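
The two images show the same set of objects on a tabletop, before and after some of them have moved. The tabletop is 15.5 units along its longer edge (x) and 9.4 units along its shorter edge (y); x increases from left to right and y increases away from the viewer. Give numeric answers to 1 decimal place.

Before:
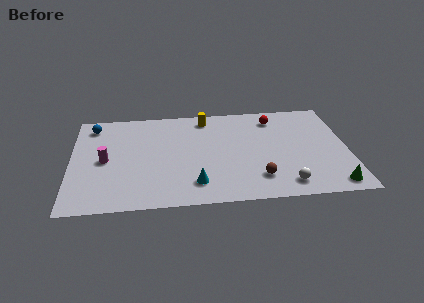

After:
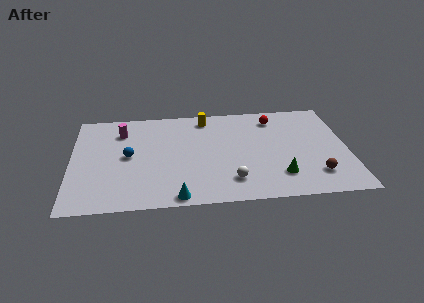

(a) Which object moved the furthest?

the blue sphere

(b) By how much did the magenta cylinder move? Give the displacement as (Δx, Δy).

(0.9, 2.7)

From the two frames, the magenta cylinder sits at roughly (1.9, 4.5) before and (2.8, 7.2) after.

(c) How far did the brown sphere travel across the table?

3.2

The brown sphere was near (10.4, 2.1) before and (13.6, 2.1) after, so it travelled √(3.2² + 0.0²) ≈ 3.2 units.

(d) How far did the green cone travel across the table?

3.1

The green cone moved from about (14.5, 1.1) to (11.6, 2.2), a distance of √(2.9² + 1.1²) ≈ 3.1.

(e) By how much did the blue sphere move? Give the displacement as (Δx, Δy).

(2.0, -3.1)

The blue sphere started near (1.2, 7.9) and ended near (3.2, 4.8).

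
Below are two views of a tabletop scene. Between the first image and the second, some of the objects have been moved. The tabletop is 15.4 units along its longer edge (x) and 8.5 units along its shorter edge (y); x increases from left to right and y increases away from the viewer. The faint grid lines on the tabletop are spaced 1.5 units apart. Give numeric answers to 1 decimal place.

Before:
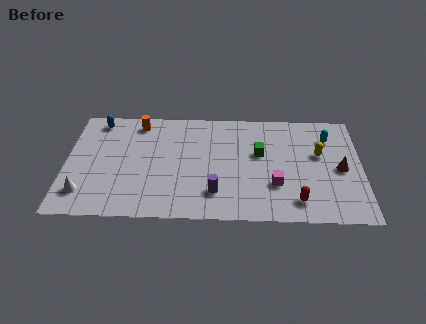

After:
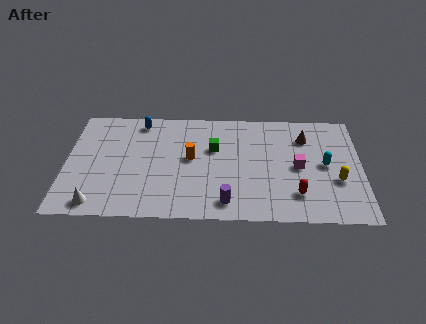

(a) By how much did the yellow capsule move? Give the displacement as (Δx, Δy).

(0.9, -2.0)

From the two frames, the yellow capsule sits at roughly (13.2, 5.1) before and (14.1, 3.1) after.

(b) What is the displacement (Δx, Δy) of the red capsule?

(0.0, 0.5)

From the two frames, the red capsule sits at roughly (12.0, 1.5) before and (12.0, 2.0) after.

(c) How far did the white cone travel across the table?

1.1

The white cone was near (1.0, 1.8) before and (1.7, 1.0) after, so it travelled √(0.7² + 0.8²) ≈ 1.1 units.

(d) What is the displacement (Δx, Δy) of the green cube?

(-2.4, 0.3)

The green cube started near (10.1, 5.1) and ended near (7.7, 5.4).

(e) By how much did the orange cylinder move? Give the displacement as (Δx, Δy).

(2.8, -2.7)

The orange cylinder started near (3.7, 7.3) and ended near (6.5, 4.6).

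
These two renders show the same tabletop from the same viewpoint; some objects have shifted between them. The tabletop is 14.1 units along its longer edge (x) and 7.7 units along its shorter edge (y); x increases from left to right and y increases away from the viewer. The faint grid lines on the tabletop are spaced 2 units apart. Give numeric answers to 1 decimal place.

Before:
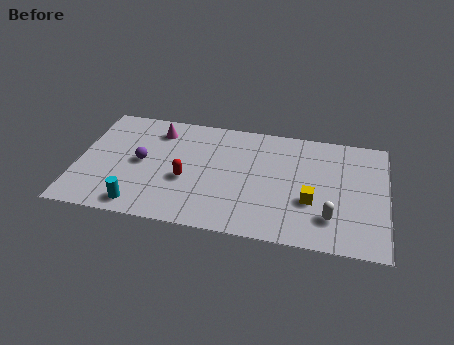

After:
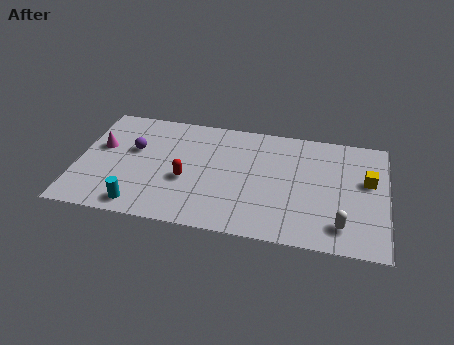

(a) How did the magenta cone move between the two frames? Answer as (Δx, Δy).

(-2.5, -1.6)

From the two frames, the magenta cone sits at roughly (3.5, 6.2) before and (1.0, 4.6) after.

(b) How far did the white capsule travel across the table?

0.6

From (11.6, 1.9) to (12.1, 1.5), the white capsule covered √(0.5² + 0.4²) ≈ 0.6 units.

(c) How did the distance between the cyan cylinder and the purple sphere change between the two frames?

+0.8

They were about 2.9 units apart before and 3.7 after — 0.8 units further apart.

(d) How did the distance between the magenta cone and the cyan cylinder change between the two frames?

-1.1

The distance was about 5.2 in the first image and 4.1 in the second, so they moved 1.1 units closer together.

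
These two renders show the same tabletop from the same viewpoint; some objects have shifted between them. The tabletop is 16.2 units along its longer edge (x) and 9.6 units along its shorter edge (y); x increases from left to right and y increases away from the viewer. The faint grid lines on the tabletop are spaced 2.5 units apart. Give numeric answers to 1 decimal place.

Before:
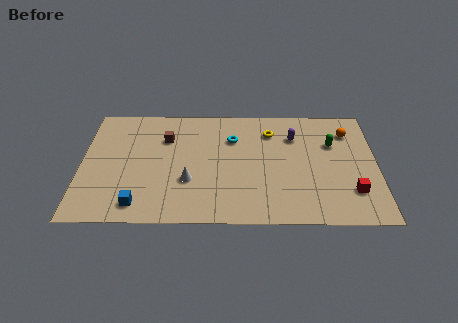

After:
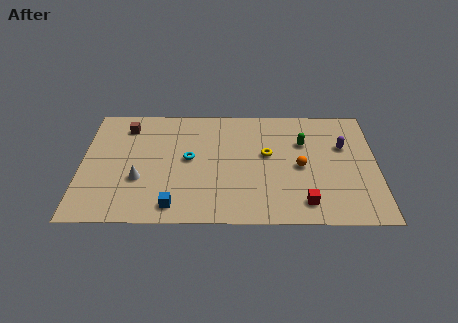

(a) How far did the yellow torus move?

1.9

From (10.4, 7.4) to (10.2, 5.5), the yellow torus covered √(0.2² + 1.9²) ≈ 1.9 units.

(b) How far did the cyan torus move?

2.9

The cyan torus was near (8.3, 6.8) before and (5.9, 5.1) after, so it travelled √(2.4² + 1.7²) ≈ 2.9 units.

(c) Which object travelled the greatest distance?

the orange sphere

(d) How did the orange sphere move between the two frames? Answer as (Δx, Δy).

(-2.7, -2.9)

From the two frames, the orange sphere sits at roughly (14.7, 7.4) before and (12.0, 4.5) after.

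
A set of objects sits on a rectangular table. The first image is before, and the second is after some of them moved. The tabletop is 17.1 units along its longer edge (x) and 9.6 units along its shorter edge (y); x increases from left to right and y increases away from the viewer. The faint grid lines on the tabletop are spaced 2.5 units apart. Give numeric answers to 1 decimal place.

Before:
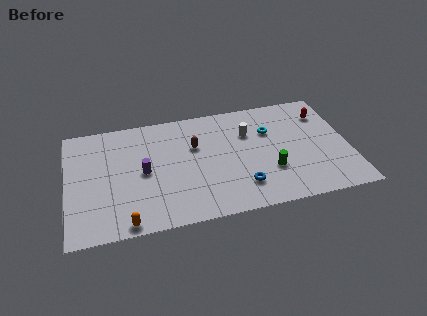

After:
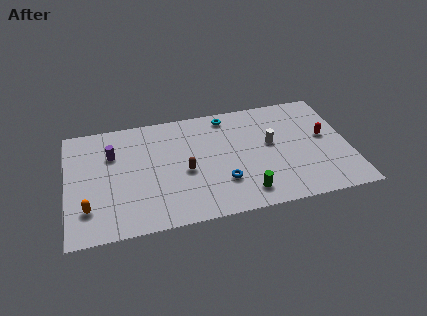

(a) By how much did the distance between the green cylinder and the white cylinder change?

+0.5

Before: roughly 3.7 units apart; after: 4.2. That's 0.5 units further apart.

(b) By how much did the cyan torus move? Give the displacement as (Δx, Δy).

(-2.5, 1.9)

From the two frames, the cyan torus sits at roughly (12.4, 6.5) before and (9.9, 8.4) after.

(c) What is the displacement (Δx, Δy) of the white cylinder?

(1.3, -1.2)

From the two frames, the white cylinder sits at roughly (11.1, 6.6) before and (12.4, 5.4) after.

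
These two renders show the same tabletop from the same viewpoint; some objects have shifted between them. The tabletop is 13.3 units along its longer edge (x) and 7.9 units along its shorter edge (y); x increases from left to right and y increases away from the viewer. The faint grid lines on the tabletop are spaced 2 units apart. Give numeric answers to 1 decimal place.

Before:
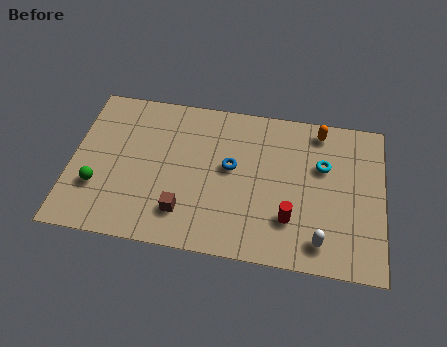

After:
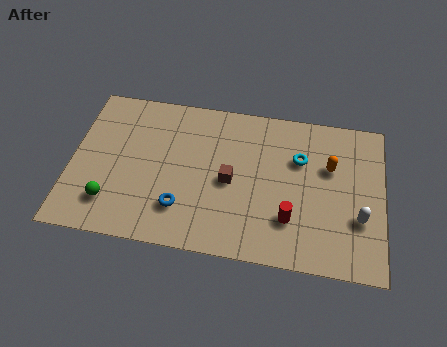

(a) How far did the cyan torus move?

1.0

The cyan torus moved from about (10.7, 5.1) to (9.7, 5.3), a distance of √(1.0² + 0.2²) ≈ 1.0.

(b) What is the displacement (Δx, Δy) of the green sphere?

(0.6, -0.7)

From the two frames, the green sphere sits at roughly (1.2, 2.5) before and (1.8, 1.8) after.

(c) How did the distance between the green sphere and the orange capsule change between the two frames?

-0.5

They were about 10.3 units apart before and 9.8 after — 0.5 units closer together.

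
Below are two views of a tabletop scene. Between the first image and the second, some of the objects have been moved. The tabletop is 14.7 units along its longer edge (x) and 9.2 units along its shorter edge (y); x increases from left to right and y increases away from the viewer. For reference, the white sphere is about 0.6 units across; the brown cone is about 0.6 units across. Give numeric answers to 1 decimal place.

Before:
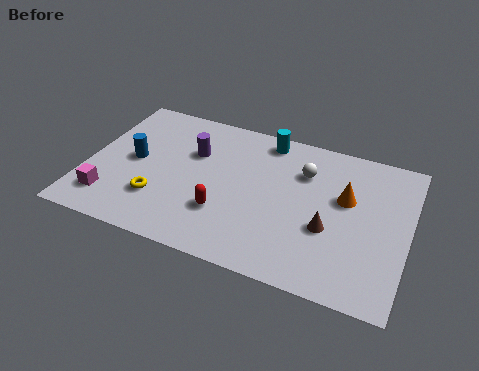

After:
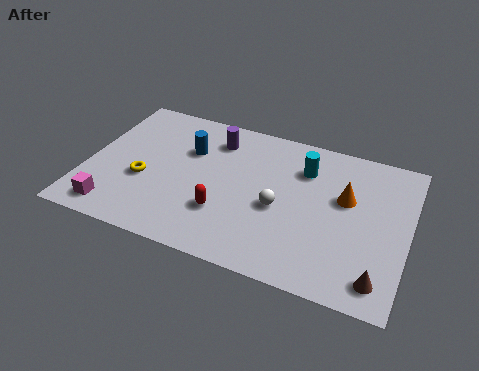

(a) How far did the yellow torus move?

1.3

The yellow torus moved from about (3.5, 2.6) to (2.7, 3.6), a distance of √(0.8² + 1.0²) ≈ 1.3.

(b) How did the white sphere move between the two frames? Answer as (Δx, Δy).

(-0.9, -2.6)

The white sphere was at about (9.8, 6.6) and moved to about (8.9, 4.0).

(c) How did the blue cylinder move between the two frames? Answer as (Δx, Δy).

(2.4, 1.5)

From the two frames, the blue cylinder sits at roughly (2.1, 4.7) before and (4.5, 6.2) after.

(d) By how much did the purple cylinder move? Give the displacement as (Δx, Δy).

(0.9, 1.2)

The purple cylinder started near (4.7, 6.1) and ended near (5.6, 7.3).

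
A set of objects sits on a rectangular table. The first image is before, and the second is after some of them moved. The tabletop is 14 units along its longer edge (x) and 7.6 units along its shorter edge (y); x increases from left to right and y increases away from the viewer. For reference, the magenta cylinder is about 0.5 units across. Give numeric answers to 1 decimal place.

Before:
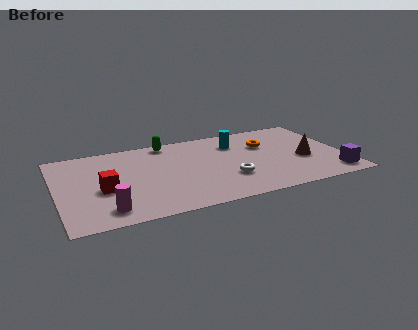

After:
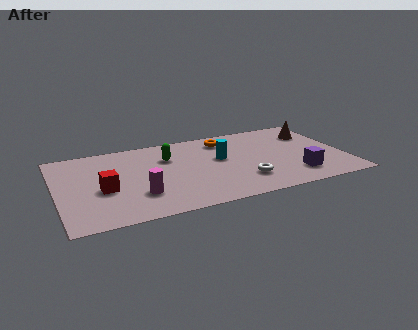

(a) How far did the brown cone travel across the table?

2.6

From (12.0, 3.1) to (12.8, 5.6), the brown cone covered √(0.8² + 2.5²) ≈ 2.6 units.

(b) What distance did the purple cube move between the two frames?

1.9

The purple cube was near (13.2, 1.2) before and (11.4, 1.7) after, so it travelled √(1.8² + 0.5²) ≈ 1.9 units.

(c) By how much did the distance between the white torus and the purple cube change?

-2.6

The distance was about 5.1 in the first image and 2.5 in the second, so they moved 2.6 units closer together.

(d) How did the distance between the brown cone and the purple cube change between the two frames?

+1.9

They were about 2.2 units apart before and 4.1 after — 1.9 units further apart.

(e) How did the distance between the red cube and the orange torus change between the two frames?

-1.4

Before: roughly 8.3 units apart; after: 6.9. That's 1.4 units closer together.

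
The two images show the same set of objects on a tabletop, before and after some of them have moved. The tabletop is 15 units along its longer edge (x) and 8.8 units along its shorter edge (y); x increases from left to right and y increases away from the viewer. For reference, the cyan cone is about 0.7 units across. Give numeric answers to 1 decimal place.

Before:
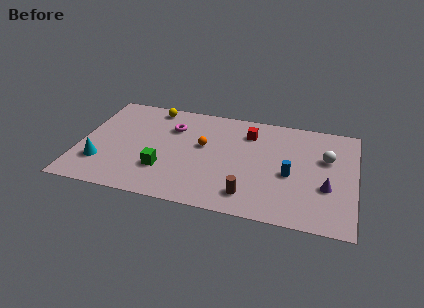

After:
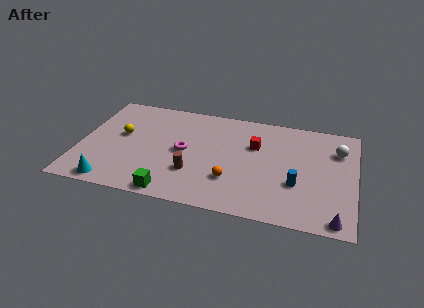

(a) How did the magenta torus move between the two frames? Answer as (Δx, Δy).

(0.8, -1.9)

From the two frames, the magenta torus sits at roughly (4.9, 6.3) before and (5.7, 4.4) after.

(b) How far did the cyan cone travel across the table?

1.7

The cyan cone was near (1.3, 2.4) before and (2.0, 0.9) after, so it travelled √(0.7² + 1.5²) ≈ 1.7 units.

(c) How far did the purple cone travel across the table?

2.5

The purple cone was near (13.5, 3.2) before and (14.1, 0.8) after, so it travelled √(0.6² + 2.4²) ≈ 2.5 units.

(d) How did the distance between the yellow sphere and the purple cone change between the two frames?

+1.8

The distance was about 10.8 in the first image and 12.6 in the second, so they moved 1.8 units further apart.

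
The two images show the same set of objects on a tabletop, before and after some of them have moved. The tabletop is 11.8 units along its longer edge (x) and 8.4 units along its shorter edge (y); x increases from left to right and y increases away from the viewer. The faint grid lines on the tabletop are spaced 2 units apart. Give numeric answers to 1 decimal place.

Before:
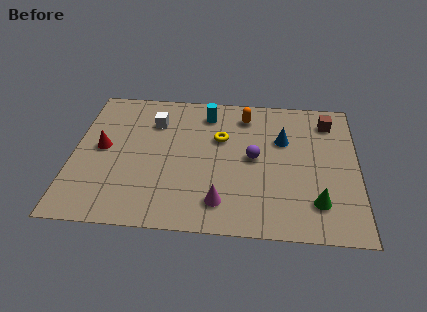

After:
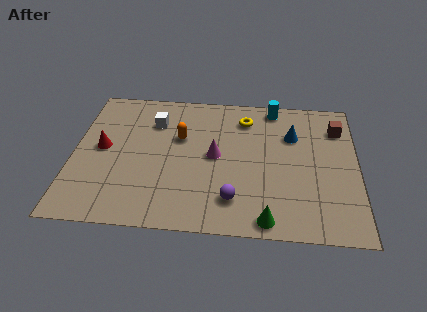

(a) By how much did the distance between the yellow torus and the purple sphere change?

+3.1

The distance was about 1.8 in the first image and 4.9 in the second, so they moved 3.1 units further apart.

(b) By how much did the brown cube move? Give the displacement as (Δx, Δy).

(0.4, -0.4)

From the two frames, the brown cube sits at roughly (10.6, 6.8) before and (11.0, 6.4) after.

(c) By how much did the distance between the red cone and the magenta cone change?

-1.0

Before: roughly 5.7 units apart; after: 4.7. That's 1.0 units closer together.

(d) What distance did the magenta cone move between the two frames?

2.7

The magenta cone moved from about (6.2, 1.6) to (5.9, 4.3), a distance of √(0.3² + 2.7²) ≈ 2.7.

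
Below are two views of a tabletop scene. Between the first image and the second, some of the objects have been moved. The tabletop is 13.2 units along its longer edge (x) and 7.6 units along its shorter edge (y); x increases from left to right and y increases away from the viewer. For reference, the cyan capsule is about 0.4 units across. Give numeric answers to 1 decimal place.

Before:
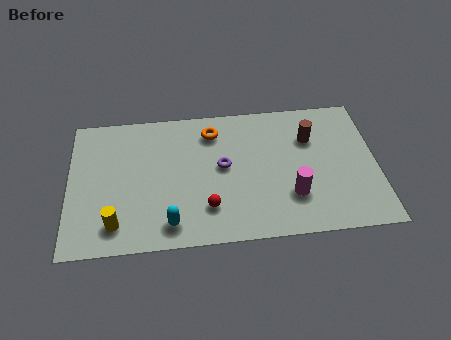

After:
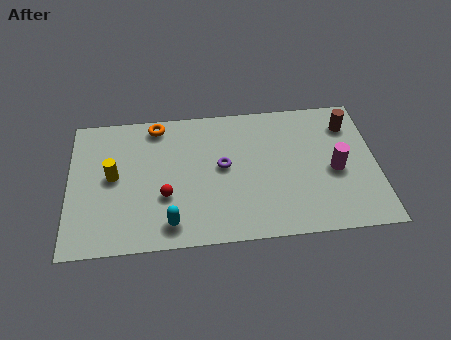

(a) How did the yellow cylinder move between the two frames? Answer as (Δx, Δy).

(-0.1, 2.6)

The yellow cylinder was at about (2.0, 1.4) and moved to about (1.9, 4.0).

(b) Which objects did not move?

the purple torus and the cyan capsule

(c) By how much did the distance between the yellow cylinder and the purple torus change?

-0.6

They were about 5.3 units apart before and 4.7 after — 0.6 units closer together.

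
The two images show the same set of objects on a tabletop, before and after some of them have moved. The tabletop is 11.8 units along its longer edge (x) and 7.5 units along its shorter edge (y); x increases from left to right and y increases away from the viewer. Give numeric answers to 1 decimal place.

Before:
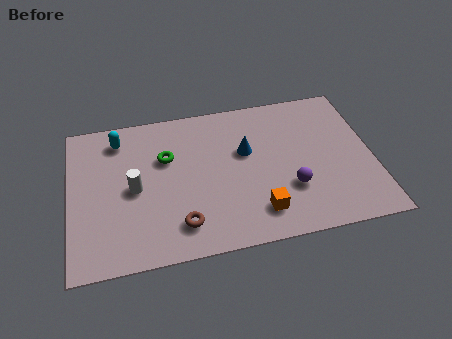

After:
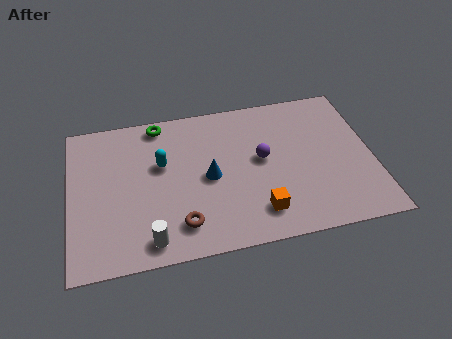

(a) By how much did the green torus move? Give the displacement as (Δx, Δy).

(-0.2, 1.8)

From the two frames, the green torus sits at roughly (3.8, 4.9) before and (3.6, 6.7) after.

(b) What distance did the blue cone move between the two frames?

1.8

The blue cone moved from about (6.9, 4.6) to (5.4, 3.6), a distance of √(1.5² + 1.0²) ≈ 1.8.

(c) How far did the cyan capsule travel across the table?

2.3

The cyan capsule moved from about (2.0, 6.2) to (3.6, 4.6), a distance of √(1.6² + 1.6²) ≈ 2.3.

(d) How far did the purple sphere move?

2.0

The purple sphere moved from about (8.5, 2.4) to (7.5, 4.1), a distance of √(1.0² + 1.7²) ≈ 2.0.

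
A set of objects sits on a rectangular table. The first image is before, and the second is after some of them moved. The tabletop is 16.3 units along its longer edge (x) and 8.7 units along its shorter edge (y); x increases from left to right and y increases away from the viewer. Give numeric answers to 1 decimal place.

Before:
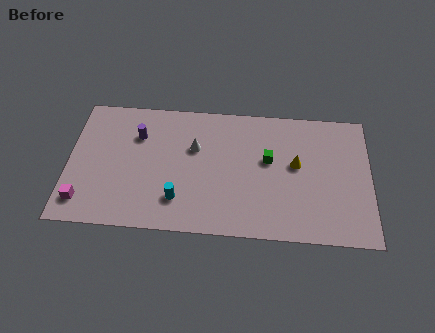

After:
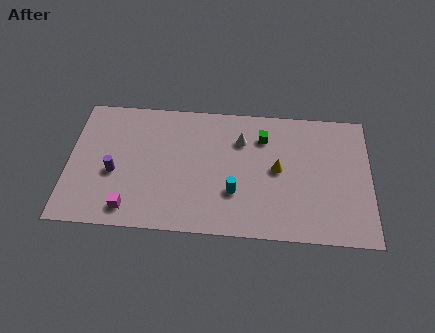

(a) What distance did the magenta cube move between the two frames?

2.5

The magenta cube moved from about (0.9, 1.6) to (3.4, 1.3), a distance of √(2.5² + 0.3²) ≈ 2.5.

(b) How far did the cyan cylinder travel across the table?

3.1

The cyan cylinder was near (6.0, 2.1) before and (9.0, 2.8) after, so it travelled √(3.0² + 0.7²) ≈ 3.1 units.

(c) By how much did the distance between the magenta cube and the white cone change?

+0.6

Before: roughly 7.1 units apart; after: 7.7. That's 0.6 units further apart.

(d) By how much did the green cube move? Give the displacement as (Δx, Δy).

(-0.3, 1.5)

The green cube started near (10.8, 5.1) and ended near (10.5, 6.6).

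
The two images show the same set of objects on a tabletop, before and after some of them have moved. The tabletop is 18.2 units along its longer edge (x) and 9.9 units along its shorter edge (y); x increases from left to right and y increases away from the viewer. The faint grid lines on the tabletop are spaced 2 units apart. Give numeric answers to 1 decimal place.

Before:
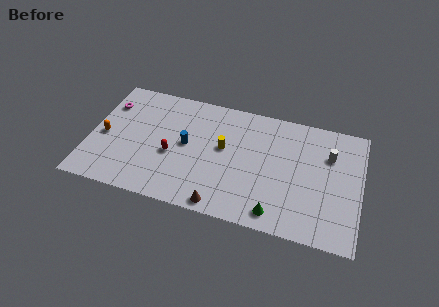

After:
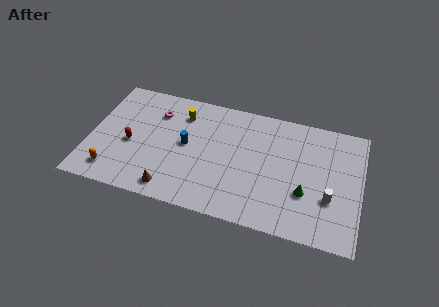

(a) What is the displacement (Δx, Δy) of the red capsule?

(-2.8, 0.2)

The red capsule started near (5.6, 4.1) and ended near (2.8, 4.3).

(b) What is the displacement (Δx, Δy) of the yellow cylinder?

(-3.0, 2.1)

The yellow cylinder was at about (9.0, 5.6) and moved to about (6.0, 7.7).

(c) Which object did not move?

the blue cylinder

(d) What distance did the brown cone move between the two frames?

3.4

From (9.2, 0.9) to (5.8, 1.3), the brown cone covered √(3.4² + 0.4²) ≈ 3.4 units.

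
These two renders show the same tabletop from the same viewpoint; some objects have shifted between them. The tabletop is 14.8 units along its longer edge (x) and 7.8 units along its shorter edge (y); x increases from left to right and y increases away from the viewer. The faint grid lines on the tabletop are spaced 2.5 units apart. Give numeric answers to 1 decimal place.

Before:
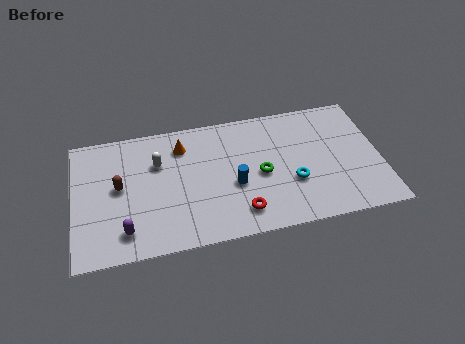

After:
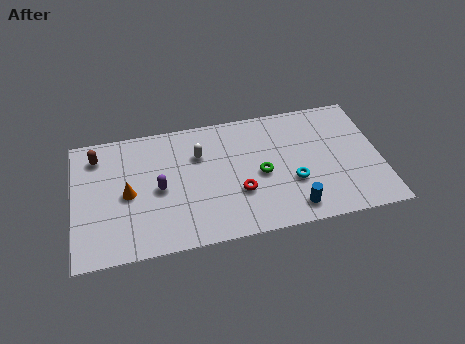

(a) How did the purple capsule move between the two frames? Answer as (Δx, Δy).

(1.7, 2.2)

From the two frames, the purple capsule sits at roughly (2.4, 1.5) before and (4.1, 3.7) after.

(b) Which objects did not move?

the green torus and the cyan torus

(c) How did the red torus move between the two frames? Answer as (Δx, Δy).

(0.0, 1.2)

The red torus started near (7.9, 1.5) and ended near (7.9, 2.7).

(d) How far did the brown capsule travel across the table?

2.3

The brown capsule moved from about (2.2, 4.2) to (1.2, 6.3), a distance of √(1.0² + 2.1²) ≈ 2.3.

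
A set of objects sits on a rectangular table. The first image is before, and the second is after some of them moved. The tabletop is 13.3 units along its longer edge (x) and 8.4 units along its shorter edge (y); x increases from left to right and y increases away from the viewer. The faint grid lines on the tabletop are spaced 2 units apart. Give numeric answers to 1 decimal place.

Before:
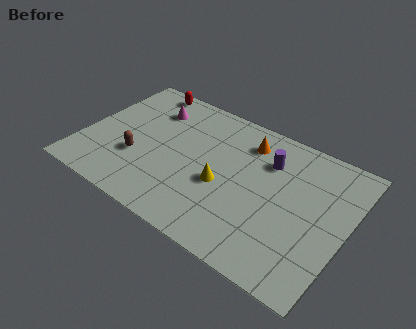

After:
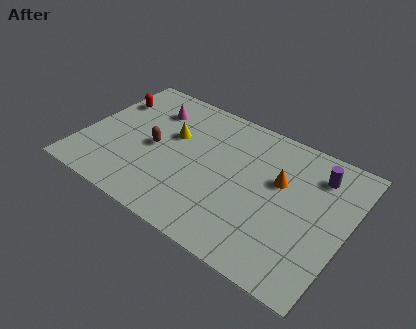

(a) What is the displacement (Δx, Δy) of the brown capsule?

(0.7, 1.1)

From the two frames, the brown capsule sits at roughly (2.9, 2.9) before and (3.6, 4.0) after.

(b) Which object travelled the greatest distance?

the yellow cone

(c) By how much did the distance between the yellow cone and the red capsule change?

-2.9

They were about 6.4 units apart before and 3.5 after — 2.9 units closer together.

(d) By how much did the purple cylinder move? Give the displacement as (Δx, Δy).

(2.4, 0.5)

The purple cylinder was at about (9.1, 6.1) and moved to about (11.5, 6.6).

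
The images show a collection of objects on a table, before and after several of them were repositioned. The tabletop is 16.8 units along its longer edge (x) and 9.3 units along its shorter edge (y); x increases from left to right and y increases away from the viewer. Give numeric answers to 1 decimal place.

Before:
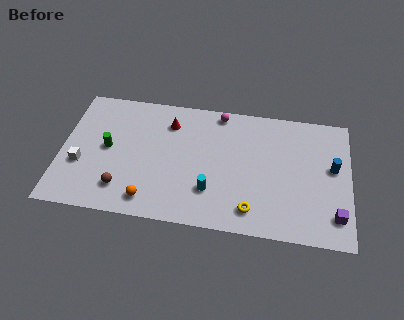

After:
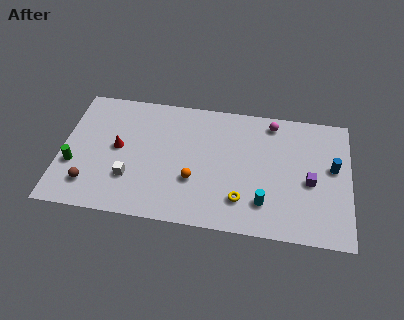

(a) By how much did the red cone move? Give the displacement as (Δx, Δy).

(-2.9, -2.3)

The red cone started near (6.2, 7.2) and ended near (3.3, 4.9).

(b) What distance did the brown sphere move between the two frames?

1.9

The brown sphere moved from about (3.7, 2.0) to (1.8, 2.0), a distance of √(1.9² + 0.0²) ≈ 1.9.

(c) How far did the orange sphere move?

3.1

The orange sphere was near (5.3, 1.4) before and (7.8, 3.2) after, so it travelled √(2.5² + 1.8²) ≈ 3.1 units.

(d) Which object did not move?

the blue cylinder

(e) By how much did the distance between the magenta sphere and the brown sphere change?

+3.7

They were about 8.4 units apart before and 12.1 after — 3.7 units further apart.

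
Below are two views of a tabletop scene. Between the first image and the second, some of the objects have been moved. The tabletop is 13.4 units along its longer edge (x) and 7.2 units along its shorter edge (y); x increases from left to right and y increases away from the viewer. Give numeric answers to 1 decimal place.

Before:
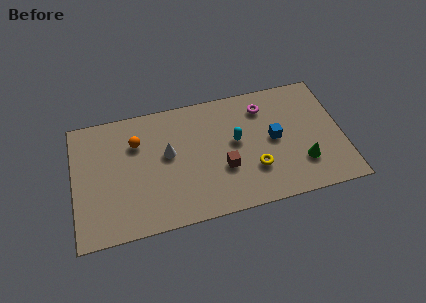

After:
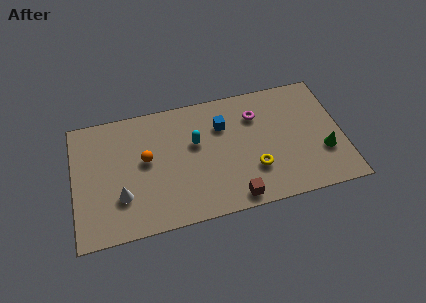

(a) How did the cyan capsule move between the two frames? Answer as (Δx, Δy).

(-2.0, 0.4)

From the two frames, the cyan capsule sits at roughly (8.1, 4.0) before and (6.1, 4.4) after.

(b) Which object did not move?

the yellow torus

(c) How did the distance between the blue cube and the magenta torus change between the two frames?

-0.3

They were about 2.0 units apart before and 1.7 after — 0.3 units closer together.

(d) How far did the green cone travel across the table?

1.2

The green cone was near (11.3, 2.0) before and (12.4, 2.4) after, so it travelled √(1.1² + 0.4²) ≈ 1.2 units.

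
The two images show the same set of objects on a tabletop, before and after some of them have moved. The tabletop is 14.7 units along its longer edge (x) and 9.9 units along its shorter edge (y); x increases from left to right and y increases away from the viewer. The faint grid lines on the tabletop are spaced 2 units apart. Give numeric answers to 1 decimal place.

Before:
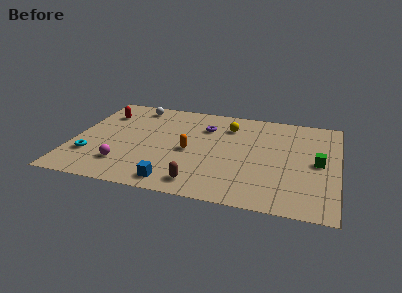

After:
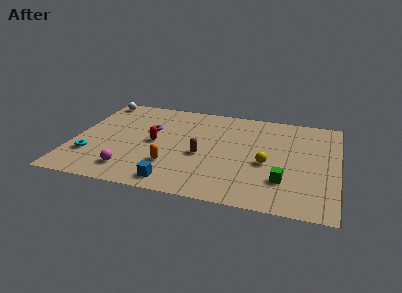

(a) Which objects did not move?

the blue cube and the cyan torus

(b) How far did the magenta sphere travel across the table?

0.6

The magenta sphere moved from about (3.0, 2.3) to (3.4, 1.8), a distance of √(0.4² + 0.5²) ≈ 0.6.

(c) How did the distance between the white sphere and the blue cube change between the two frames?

+1.2

Before: roughly 7.9 units apart; after: 9.1. That's 1.2 units further apart.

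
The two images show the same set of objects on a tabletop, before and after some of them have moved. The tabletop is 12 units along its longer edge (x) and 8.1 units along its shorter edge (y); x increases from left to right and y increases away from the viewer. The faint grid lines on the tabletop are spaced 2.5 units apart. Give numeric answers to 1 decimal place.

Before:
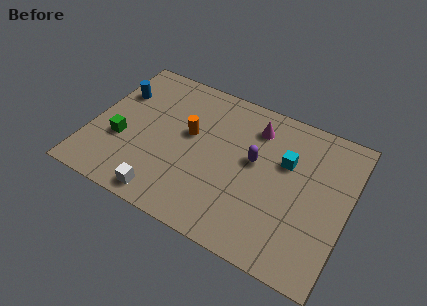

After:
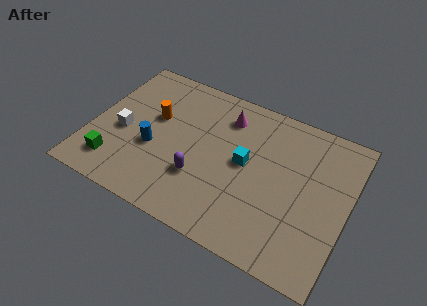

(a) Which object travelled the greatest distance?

the white cube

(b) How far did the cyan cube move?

2.0

The cyan cube was near (9.0, 5.2) before and (7.2, 4.3) after, so it travelled √(1.8² + 0.9²) ≈ 2.0 units.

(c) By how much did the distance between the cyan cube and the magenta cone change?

+0.4

The distance was about 2.0 in the first image and 2.4 in the second, so they moved 0.4 units further apart.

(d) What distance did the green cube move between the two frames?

1.4

The green cube moved from about (1.5, 3.0) to (1.4, 1.6), a distance of √(0.1² + 1.4²) ≈ 1.4.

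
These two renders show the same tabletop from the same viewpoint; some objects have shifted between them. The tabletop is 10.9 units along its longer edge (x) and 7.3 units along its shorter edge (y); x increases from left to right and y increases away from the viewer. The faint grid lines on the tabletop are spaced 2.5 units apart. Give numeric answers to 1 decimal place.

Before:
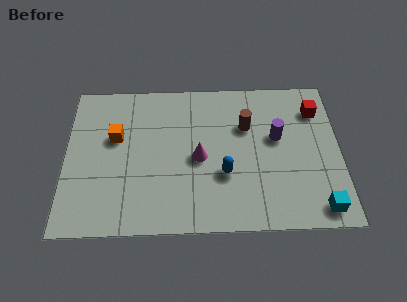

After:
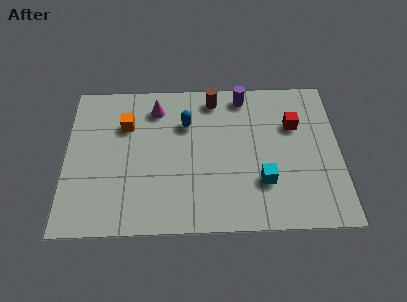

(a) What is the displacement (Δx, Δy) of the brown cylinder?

(-1.3, 1.4)

The brown cylinder started near (7.2, 4.9) and ended near (5.9, 6.3).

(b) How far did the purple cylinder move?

2.5

The purple cylinder was near (8.4, 4.3) before and (7.1, 6.4) after, so it travelled √(1.3² + 2.1²) ≈ 2.5 units.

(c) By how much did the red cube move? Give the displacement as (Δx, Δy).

(-0.9, -0.7)

The red cube was at about (10.0, 5.6) and moved to about (9.1, 4.9).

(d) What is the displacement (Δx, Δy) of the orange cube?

(0.4, 0.6)

The orange cube was at about (2.0, 4.5) and moved to about (2.4, 5.1).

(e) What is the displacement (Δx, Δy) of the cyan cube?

(-2.2, 1.3)

The cyan cube was at about (10.0, 0.9) and moved to about (7.8, 2.2).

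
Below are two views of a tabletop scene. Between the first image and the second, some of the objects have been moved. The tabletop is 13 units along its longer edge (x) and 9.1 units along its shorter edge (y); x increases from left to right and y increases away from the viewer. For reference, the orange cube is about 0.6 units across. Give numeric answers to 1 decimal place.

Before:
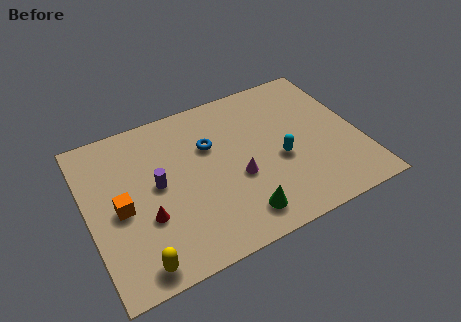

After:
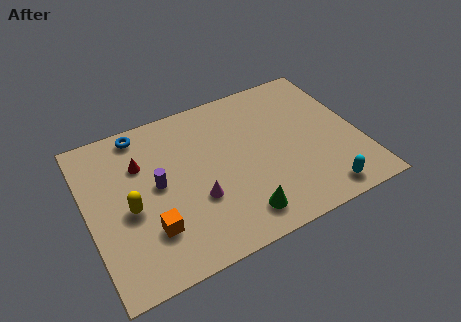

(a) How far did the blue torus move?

3.7

From (6.0, 6.0) to (2.9, 8.1), the blue torus covered √(3.1² + 2.1²) ≈ 3.7 units.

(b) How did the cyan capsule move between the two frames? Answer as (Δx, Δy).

(1.6, -2.7)

From the two frames, the cyan capsule sits at roughly (9.1, 3.8) before and (10.7, 1.1) after.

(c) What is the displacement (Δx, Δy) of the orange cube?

(1.2, -1.7)

From the two frames, the orange cube sits at roughly (1.5, 4.2) before and (2.7, 2.5) after.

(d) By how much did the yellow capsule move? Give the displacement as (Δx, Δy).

(0.0, 3.0)

The yellow capsule was at about (1.9, 1.0) and moved to about (1.9, 4.0).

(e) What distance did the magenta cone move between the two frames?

2.0

The magenta cone was near (7.0, 3.6) before and (5.0, 3.2) after, so it travelled √(2.0² + 0.4²) ≈ 2.0 units.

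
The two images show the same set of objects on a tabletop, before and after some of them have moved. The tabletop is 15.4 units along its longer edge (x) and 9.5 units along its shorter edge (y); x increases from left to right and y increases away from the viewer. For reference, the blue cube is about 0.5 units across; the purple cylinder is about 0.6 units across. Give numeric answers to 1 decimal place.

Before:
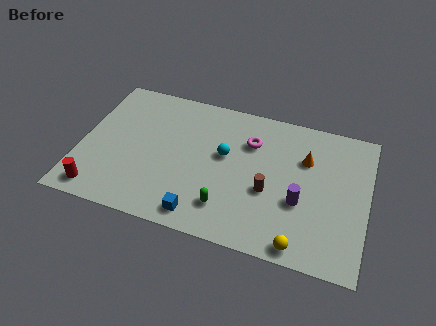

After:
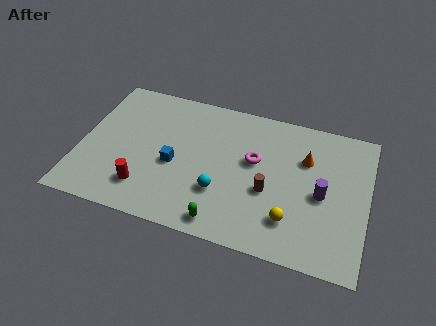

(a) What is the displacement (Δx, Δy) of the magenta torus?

(0.3, -1.2)

The magenta torus was at about (9.0, 6.8) and moved to about (9.3, 5.6).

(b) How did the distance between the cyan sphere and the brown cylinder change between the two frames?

-0.4

The distance was about 3.0 in the first image and 2.6 in the second, so they moved 0.4 units closer together.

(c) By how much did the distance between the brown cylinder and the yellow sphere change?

-1.5

The distance was about 3.5 in the first image and 2.0 in the second, so they moved 1.5 units closer together.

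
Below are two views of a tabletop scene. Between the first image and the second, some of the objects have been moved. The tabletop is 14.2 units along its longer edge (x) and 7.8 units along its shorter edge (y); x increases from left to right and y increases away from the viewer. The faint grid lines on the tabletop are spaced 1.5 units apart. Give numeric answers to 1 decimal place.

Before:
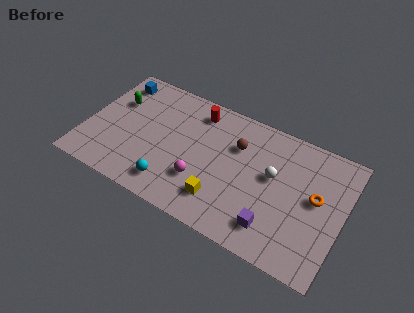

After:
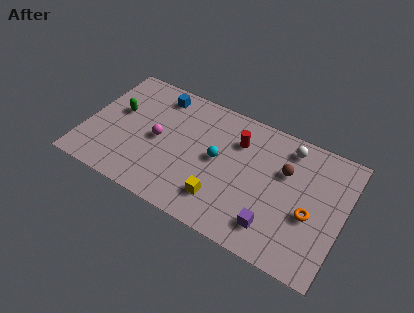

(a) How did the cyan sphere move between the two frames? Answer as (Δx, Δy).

(2.2, 2.7)

The cyan sphere was at about (5.1, 1.4) and moved to about (7.3, 4.1).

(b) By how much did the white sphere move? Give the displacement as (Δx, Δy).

(0.6, 2.1)

The white sphere was at about (10.3, 4.5) and moved to about (10.9, 6.6).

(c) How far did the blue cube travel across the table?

2.4

From (1.2, 6.5) to (3.6, 6.6), the blue cube covered √(2.4² + 0.1²) ≈ 2.4 units.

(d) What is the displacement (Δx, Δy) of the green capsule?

(0.2, -0.6)

The green capsule was at about (1.4, 5.2) and moved to about (1.6, 4.6).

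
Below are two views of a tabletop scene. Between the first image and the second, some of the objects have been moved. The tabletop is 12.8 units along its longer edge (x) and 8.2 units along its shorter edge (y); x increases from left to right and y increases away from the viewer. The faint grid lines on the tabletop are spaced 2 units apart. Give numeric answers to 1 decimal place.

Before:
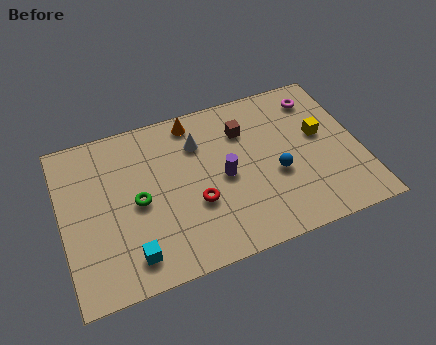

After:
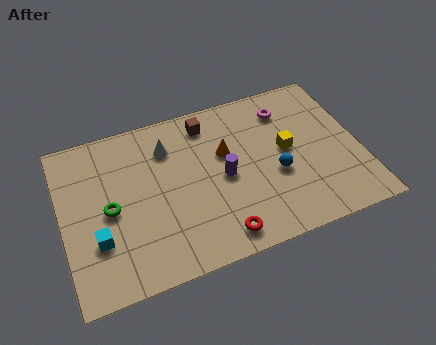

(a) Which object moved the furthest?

the orange cone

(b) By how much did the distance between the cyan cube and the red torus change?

+1.9

They were about 3.3 units apart before and 5.2 after — 1.9 units further apart.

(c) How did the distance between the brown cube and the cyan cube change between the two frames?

-0.3

The distance was about 7.0 in the first image and 6.7 in the second, so they moved 0.3 units closer together.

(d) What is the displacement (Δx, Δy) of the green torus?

(-1.2, 0.0)

The green torus was at about (3.2, 3.9) and moved to about (2.0, 3.9).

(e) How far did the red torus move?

2.1

The red torus moved from about (5.6, 3.0) to (6.4, 1.1), a distance of √(0.8² + 1.9²) ≈ 2.1.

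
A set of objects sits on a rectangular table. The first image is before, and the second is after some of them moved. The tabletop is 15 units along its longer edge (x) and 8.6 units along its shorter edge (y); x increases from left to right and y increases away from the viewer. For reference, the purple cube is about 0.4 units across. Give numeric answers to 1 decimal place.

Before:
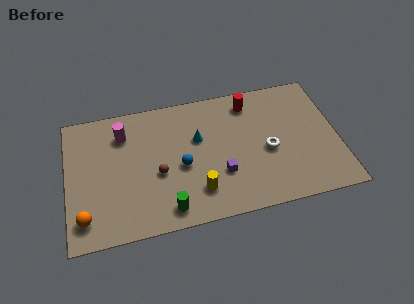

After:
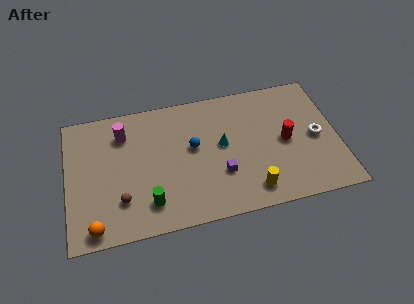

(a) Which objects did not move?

the purple cube and the magenta cylinder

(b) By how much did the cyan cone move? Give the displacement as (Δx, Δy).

(1.3, -0.7)

From the two frames, the cyan cone sits at roughly (7.3, 5.4) before and (8.6, 4.7) after.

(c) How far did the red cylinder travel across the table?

3.5

The red cylinder moved from about (10.3, 7.2) to (12.1, 4.2), a distance of √(1.8² + 3.0²) ≈ 3.5.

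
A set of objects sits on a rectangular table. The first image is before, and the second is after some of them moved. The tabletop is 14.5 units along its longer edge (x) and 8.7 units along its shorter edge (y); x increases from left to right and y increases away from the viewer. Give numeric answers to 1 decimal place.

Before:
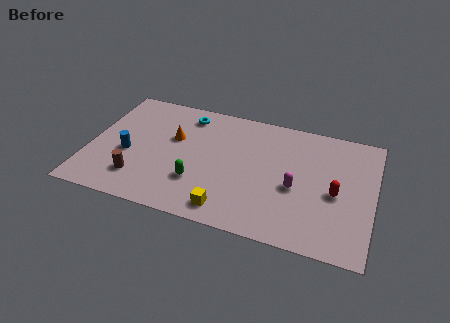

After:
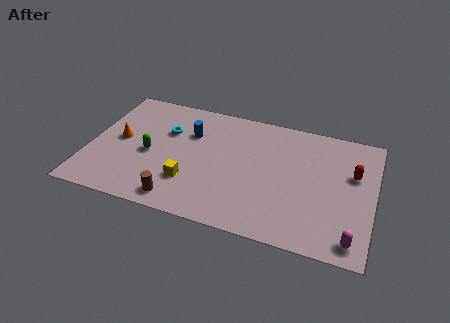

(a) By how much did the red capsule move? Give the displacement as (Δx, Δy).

(0.8, 1.6)

The red capsule was at about (12.6, 3.9) and moved to about (13.4, 5.5).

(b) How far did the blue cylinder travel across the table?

3.8

The blue cylinder moved from about (2.0, 3.6) to (5.0, 6.0), a distance of √(3.0² + 2.4²) ≈ 3.8.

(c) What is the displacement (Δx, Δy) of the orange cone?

(-2.7, -0.9)

The orange cone was at about (4.2, 5.4) and moved to about (1.5, 4.5).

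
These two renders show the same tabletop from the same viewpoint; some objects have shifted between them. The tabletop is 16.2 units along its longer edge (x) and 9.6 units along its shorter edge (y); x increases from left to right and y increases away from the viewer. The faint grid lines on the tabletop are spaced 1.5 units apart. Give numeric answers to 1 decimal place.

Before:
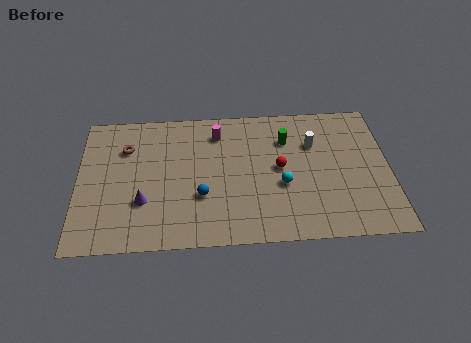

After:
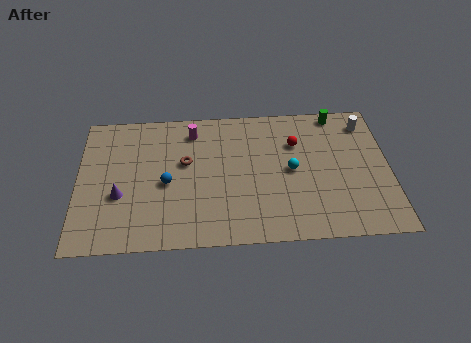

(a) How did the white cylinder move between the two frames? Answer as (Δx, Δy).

(2.8, 1.3)

The white cylinder started near (12.3, 6.6) and ended near (15.1, 7.9).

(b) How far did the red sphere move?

1.9

From (10.5, 5.0) to (11.4, 6.7), the red sphere covered √(0.9² + 1.7²) ≈ 1.9 units.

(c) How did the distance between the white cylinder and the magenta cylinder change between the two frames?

+4.0

The distance was about 5.1 in the first image and 9.1 in the second, so they moved 4.0 units further apart.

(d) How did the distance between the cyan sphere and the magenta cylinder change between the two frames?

+0.9

The distance was about 5.1 in the first image and 6.0 in the second, so they moved 0.9 units further apart.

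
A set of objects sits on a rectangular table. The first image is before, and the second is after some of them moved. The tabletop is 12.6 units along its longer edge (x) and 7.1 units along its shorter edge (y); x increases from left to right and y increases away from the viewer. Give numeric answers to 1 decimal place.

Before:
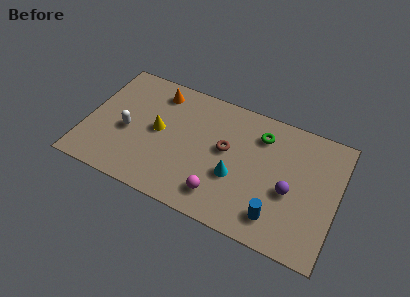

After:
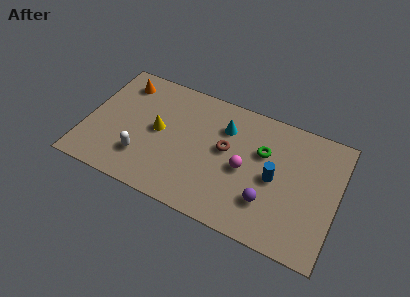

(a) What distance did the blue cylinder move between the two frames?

2.0

The blue cylinder moved from about (9.8, 1.4) to (9.5, 3.4), a distance of √(0.3² + 2.0²) ≈ 2.0.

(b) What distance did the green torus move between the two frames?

0.9

The green torus was near (8.6, 5.5) before and (8.8, 4.6) after, so it travelled √(0.2² + 0.9²) ≈ 0.9 units.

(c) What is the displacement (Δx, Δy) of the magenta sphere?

(1.0, 1.9)

The magenta sphere started near (7.0, 1.4) and ended near (8.0, 3.3).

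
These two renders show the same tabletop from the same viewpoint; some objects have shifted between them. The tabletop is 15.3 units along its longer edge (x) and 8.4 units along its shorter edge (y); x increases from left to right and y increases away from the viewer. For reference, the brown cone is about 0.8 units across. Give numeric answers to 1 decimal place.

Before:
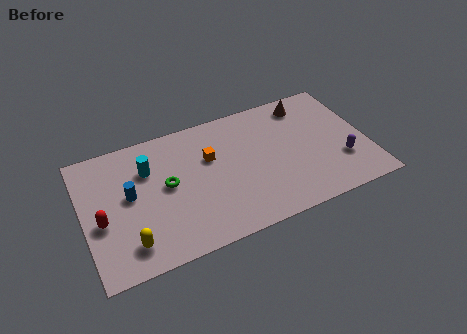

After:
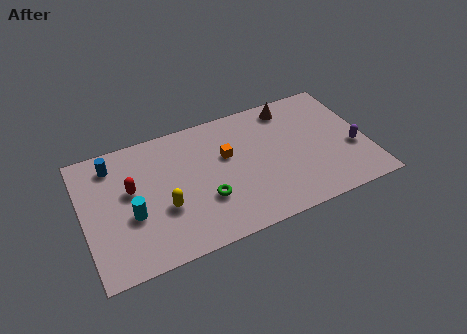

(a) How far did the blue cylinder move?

2.4

The blue cylinder was near (2.5, 4.6) before and (1.8, 6.9) after, so it travelled √(0.7² + 2.3²) ≈ 2.4 units.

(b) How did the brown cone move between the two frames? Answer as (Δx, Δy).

(-0.9, 0.1)

From the two frames, the brown cone sits at roughly (12.4, 7.1) before and (11.5, 7.2) after.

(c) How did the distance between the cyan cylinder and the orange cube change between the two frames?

+2.3

Before: roughly 3.3 units apart; after: 5.6. That's 2.3 units further apart.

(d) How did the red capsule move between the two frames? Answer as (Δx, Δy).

(1.7, 1.4)

From the two frames, the red capsule sits at roughly (0.9, 3.5) before and (2.6, 4.9) after.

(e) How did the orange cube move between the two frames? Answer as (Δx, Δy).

(0.9, -0.2)

From the two frames, the orange cube sits at roughly (6.9, 5.4) before and (7.8, 5.2) after.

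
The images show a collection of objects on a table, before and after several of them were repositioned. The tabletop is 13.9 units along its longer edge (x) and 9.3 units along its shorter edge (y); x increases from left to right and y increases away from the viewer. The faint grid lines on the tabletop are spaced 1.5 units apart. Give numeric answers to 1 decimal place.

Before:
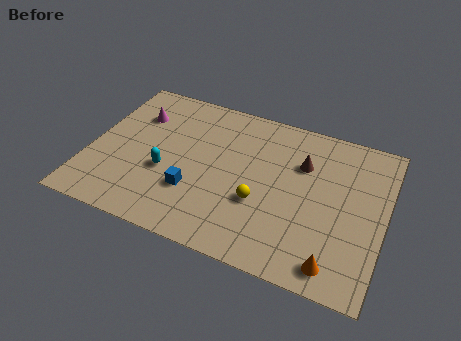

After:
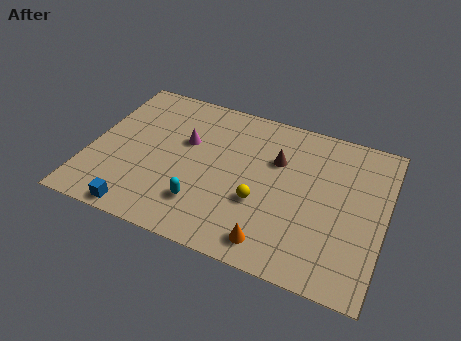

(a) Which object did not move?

the yellow sphere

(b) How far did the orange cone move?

2.9

The orange cone was near (11.9, 1.2) before and (9.0, 1.3) after, so it travelled √(2.9² + 0.1²) ≈ 2.9 units.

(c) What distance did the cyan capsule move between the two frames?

2.3

From (3.7, 3.6) to (5.6, 2.3), the cyan capsule covered √(1.9² + 1.3²) ≈ 2.3 units.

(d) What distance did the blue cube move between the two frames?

3.1

The blue cube was near (5.1, 2.9) before and (2.8, 0.8) after, so it travelled √(2.3² + 2.1²) ≈ 3.1 units.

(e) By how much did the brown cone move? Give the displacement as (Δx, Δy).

(-1.2, -0.2)

The brown cone was at about (9.9, 6.4) and moved to about (8.7, 6.2).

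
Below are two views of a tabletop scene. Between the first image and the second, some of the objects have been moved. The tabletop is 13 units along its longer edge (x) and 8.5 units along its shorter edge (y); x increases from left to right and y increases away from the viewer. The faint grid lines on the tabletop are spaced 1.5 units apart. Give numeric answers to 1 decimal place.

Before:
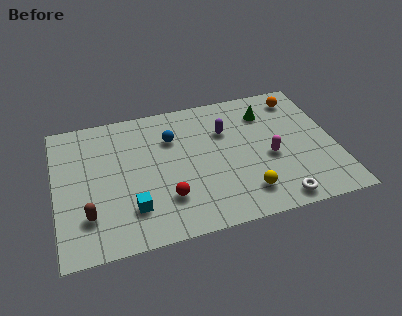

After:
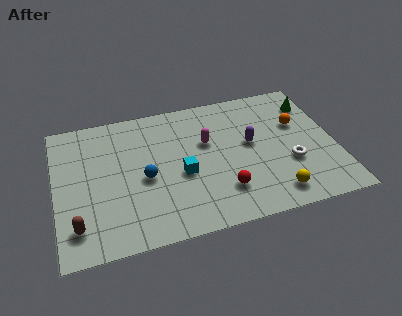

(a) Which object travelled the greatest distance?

the magenta capsule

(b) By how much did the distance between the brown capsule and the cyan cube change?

+3.3

The distance was about 2.0 in the first image and 5.3 in the second, so they moved 3.3 units further apart.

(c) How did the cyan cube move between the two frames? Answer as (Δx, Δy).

(2.4, 1.5)

The cyan cube was at about (3.4, 2.1) and moved to about (5.8, 3.6).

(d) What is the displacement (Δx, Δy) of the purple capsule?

(1.1, -1.1)

The purple capsule started near (8.0, 5.8) and ended near (9.1, 4.7).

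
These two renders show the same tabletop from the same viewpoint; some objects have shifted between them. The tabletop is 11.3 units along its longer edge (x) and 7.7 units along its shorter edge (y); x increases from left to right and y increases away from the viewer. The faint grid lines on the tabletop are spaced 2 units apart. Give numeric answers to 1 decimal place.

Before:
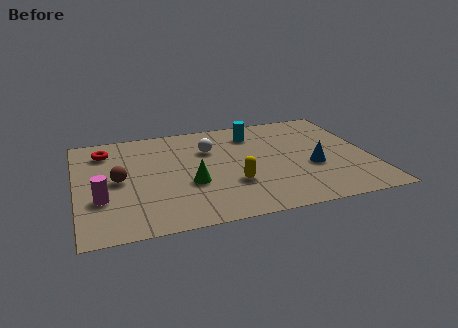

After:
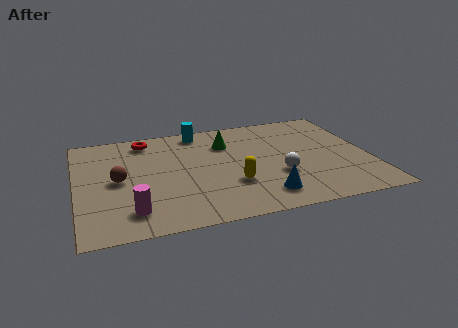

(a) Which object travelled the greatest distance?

the white sphere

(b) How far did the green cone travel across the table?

3.1

The green cone moved from about (4.3, 2.9) to (5.9, 5.6), a distance of √(1.6² + 2.7²) ≈ 3.1.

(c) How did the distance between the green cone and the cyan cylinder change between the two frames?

-2.6

The distance was about 4.2 in the first image and 1.6 in the second, so they moved 2.6 units closer together.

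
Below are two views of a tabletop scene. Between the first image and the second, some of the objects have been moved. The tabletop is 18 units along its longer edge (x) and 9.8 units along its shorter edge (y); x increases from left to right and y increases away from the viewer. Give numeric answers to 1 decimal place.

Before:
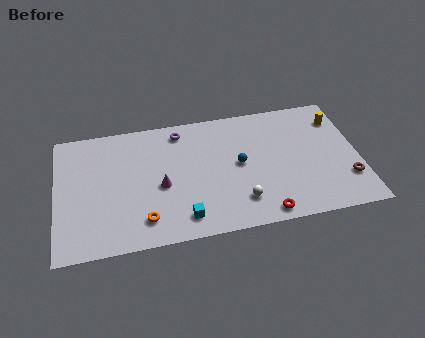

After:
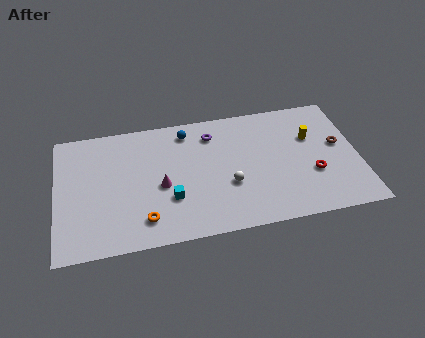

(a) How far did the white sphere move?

1.5

From (10.8, 2.2) to (10.2, 3.6), the white sphere covered √(0.6² + 1.4²) ≈ 1.5 units.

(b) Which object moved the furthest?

the blue sphere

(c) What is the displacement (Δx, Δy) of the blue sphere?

(-3.0, 3.2)

From the two frames, the blue sphere sits at roughly (10.9, 5.1) before and (7.9, 8.3) after.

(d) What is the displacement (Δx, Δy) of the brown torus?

(-0.3, 2.8)

From the two frames, the brown torus sits at roughly (17.2, 2.7) before and (16.9, 5.5) after.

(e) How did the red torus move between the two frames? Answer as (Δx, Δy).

(3.1, 2.5)

From the two frames, the red torus sits at roughly (12.1, 1.0) before and (15.2, 3.5) after.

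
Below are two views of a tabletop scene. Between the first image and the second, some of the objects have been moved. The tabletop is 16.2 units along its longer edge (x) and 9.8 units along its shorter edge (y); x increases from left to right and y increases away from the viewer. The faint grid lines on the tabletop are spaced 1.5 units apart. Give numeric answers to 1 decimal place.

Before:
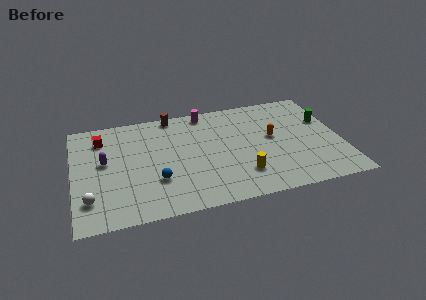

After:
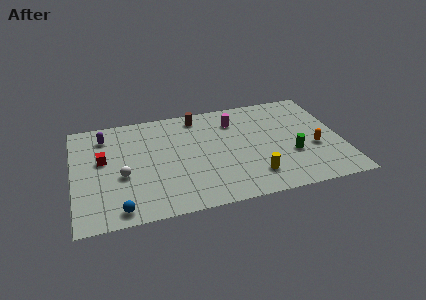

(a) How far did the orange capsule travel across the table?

2.9

From (12.1, 5.4) to (14.5, 3.8), the orange capsule covered √(2.4² + 1.6²) ≈ 2.9 units.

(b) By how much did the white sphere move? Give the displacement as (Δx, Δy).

(2.0, 1.7)

The white sphere was at about (0.9, 2.3) and moved to about (2.9, 4.0).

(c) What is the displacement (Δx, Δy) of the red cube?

(0.0, -2.0)

The red cube was at about (1.8, 7.7) and moved to about (1.8, 5.7).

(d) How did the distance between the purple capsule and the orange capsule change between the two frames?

+3.0

Before: roughly 10.2 units apart; after: 13.2. That's 3.0 units further apart.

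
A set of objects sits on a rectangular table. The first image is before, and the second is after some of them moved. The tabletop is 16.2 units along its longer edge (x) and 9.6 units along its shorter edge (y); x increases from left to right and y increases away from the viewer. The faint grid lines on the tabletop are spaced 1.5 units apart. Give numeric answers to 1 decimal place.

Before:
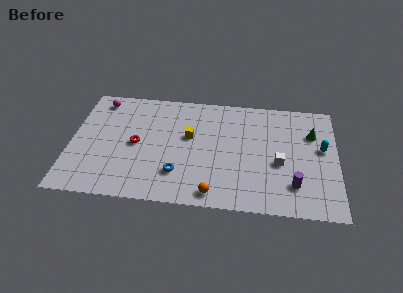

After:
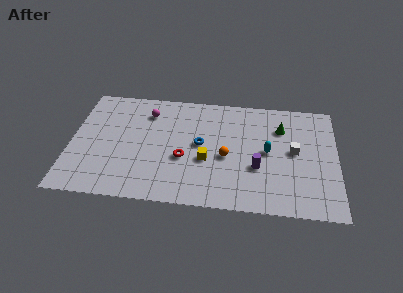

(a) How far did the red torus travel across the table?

3.0

From (4.0, 4.7) to (6.9, 3.8), the red torus covered √(2.9² + 0.9²) ≈ 3.0 units.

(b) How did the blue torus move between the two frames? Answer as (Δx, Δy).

(1.3, 2.6)

The blue torus started near (6.6, 2.5) and ended near (7.9, 5.1).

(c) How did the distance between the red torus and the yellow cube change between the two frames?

-2.0

They were about 3.4 units apart before and 1.4 after — 2.0 units closer together.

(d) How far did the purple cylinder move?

2.5

The purple cylinder was near (13.6, 2.3) before and (11.4, 3.5) after, so it travelled √(2.2² + 1.2²) ≈ 2.5 units.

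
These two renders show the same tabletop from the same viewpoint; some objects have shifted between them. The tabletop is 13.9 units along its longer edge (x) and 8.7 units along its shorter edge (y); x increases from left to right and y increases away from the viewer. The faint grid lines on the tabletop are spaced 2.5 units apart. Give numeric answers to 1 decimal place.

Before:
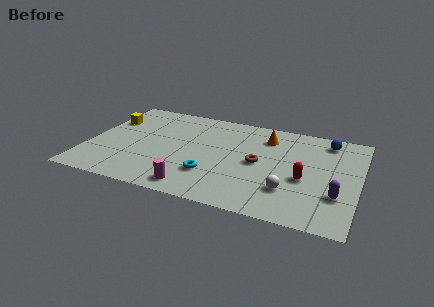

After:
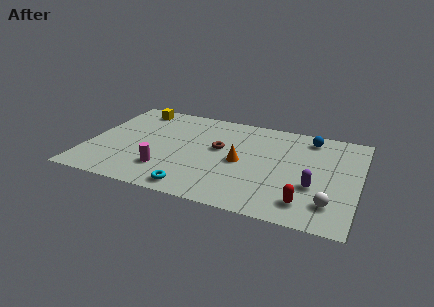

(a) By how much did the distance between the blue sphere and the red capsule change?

+1.9

The distance was about 3.9 in the first image and 5.8 in the second, so they moved 1.9 units further apart.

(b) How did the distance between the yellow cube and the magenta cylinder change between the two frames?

-1.3

They were about 7.0 units apart before and 5.7 after — 1.3 units closer together.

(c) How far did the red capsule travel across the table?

2.0

From (11.2, 3.6) to (11.4, 1.6), the red capsule covered √(0.2² + 2.0²) ≈ 2.0 units.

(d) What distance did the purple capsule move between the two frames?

1.3

The purple capsule was near (12.9, 2.7) before and (11.7, 3.1) after, so it travelled √(1.2² + 0.4²) ≈ 1.3 units.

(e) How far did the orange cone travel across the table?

2.9

From (9.0, 6.8) to (7.9, 4.1), the orange cone covered √(1.1² + 2.7²) ≈ 2.9 units.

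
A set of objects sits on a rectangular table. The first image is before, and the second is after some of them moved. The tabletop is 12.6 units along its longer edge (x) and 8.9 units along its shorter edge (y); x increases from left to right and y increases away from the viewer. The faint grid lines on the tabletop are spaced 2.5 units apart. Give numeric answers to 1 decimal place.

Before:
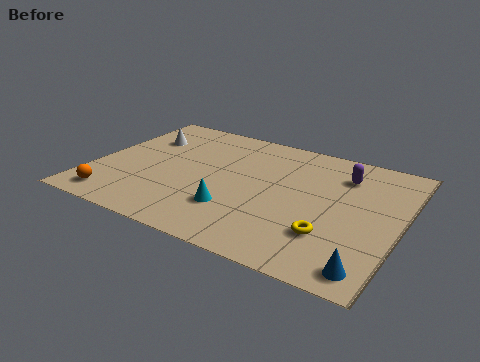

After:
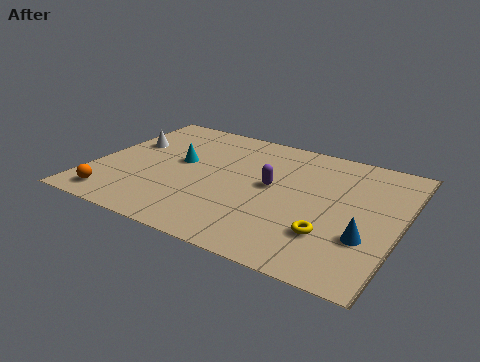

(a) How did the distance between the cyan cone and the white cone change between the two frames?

-3.5

They were about 5.9 units apart before and 2.4 after — 3.5 units closer together.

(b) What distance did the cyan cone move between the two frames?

3.7

The cyan cone moved from about (6.1, 2.5) to (3.4, 5.0), a distance of √(2.7² + 2.5²) ≈ 3.7.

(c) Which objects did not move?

the yellow torus and the orange sphere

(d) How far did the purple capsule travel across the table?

3.4

The purple capsule was near (10.0, 6.8) before and (7.3, 4.8) after, so it travelled √(2.7² + 2.0²) ≈ 3.4 units.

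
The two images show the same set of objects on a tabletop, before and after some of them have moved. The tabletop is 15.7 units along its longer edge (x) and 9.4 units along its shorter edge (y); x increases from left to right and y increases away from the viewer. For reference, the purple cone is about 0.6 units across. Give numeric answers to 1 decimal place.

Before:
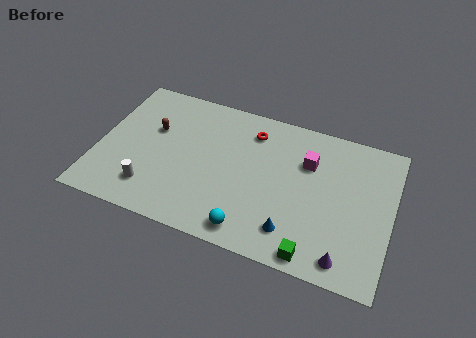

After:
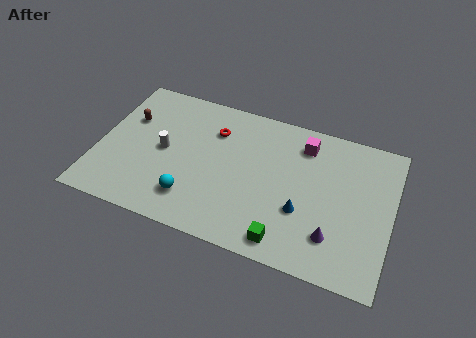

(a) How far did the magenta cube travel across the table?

1.1

The magenta cube was near (11.1, 6.5) before and (10.8, 7.6) after, so it travelled √(0.3² + 1.1²) ≈ 1.1 units.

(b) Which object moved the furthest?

the cyan sphere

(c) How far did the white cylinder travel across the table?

2.7

The white cylinder was near (3.1, 2.0) before and (3.5, 4.7) after, so it travelled √(0.4² + 2.7²) ≈ 2.7 units.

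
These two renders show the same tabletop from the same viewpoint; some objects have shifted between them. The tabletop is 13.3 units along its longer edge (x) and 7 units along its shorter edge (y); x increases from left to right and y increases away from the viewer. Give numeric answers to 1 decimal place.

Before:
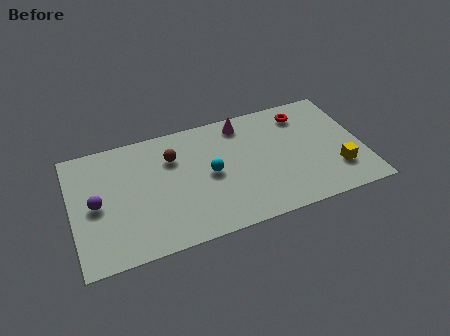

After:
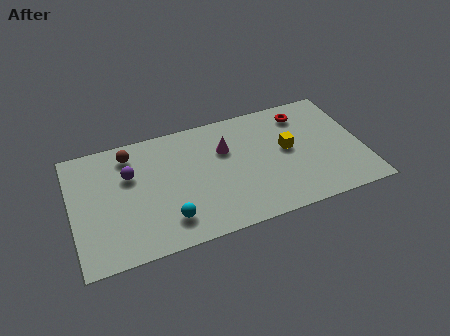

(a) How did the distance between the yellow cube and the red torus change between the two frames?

-1.9

They were about 4.0 units apart before and 2.1 after — 1.9 units closer together.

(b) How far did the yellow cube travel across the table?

2.8

The yellow cube moved from about (12.0, 1.9) to (9.9, 3.8), a distance of √(2.1² + 1.9²) ≈ 2.8.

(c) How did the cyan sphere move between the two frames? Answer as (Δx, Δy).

(-2.1, -2.0)

From the two frames, the cyan sphere sits at roughly (6.3, 3.5) before and (4.2, 1.5) after.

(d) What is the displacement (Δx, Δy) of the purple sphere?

(1.6, 1.2)

The purple sphere was at about (1.1, 3.4) and moved to about (2.7, 4.6).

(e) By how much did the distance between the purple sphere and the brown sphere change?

-2.7

They were about 3.9 units apart before and 1.2 after — 2.7 units closer together.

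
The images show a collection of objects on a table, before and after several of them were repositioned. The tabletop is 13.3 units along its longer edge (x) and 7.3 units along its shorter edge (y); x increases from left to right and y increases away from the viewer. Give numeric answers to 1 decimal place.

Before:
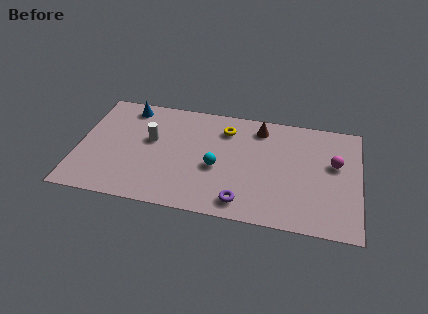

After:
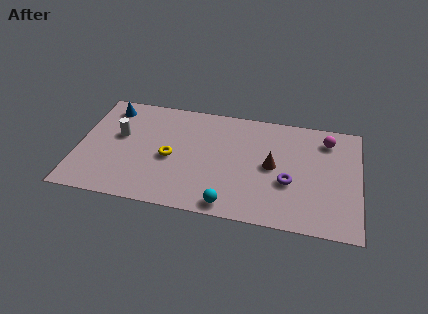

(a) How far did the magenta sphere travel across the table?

1.6

The magenta sphere was near (12.1, 4.4) before and (11.7, 5.9) after, so it travelled √(0.4² + 1.5²) ≈ 1.6 units.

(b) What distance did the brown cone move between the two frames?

2.5

The brown cone was near (8.5, 6.1) before and (9.2, 3.7) after, so it travelled √(0.7² + 2.4²) ≈ 2.5 units.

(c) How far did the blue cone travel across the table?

0.9

The blue cone moved from about (2.2, 6.3) to (1.3, 6.1), a distance of √(0.9² + 0.2²) ≈ 0.9.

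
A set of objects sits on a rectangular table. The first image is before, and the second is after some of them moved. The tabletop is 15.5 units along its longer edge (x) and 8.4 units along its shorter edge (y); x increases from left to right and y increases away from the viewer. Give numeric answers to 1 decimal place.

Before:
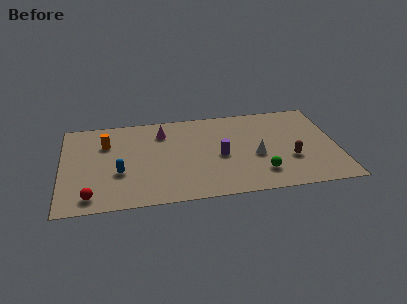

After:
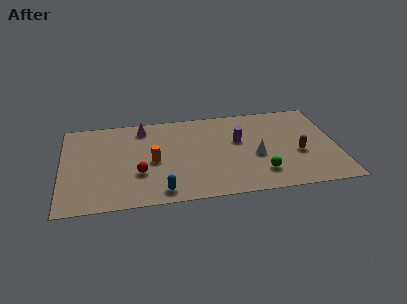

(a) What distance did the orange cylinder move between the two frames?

3.3

The orange cylinder was near (2.5, 5.9) before and (5.1, 3.9) after, so it travelled √(2.6² + 2.0²) ≈ 3.3 units.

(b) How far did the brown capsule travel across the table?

0.7

The brown capsule moved from about (12.8, 2.9) to (13.3, 3.4), a distance of √(0.5² + 0.5²) ≈ 0.7.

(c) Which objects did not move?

the green sphere and the white cone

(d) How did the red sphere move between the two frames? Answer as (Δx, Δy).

(2.7, 1.7)

From the two frames, the red sphere sits at roughly (1.6, 1.2) before and (4.3, 2.9) after.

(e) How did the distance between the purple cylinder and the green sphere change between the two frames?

+0.5

They were about 2.9 units apart before and 3.4 after — 0.5 units further apart.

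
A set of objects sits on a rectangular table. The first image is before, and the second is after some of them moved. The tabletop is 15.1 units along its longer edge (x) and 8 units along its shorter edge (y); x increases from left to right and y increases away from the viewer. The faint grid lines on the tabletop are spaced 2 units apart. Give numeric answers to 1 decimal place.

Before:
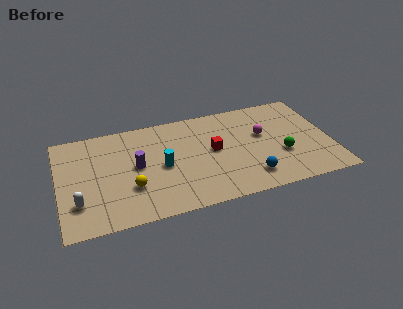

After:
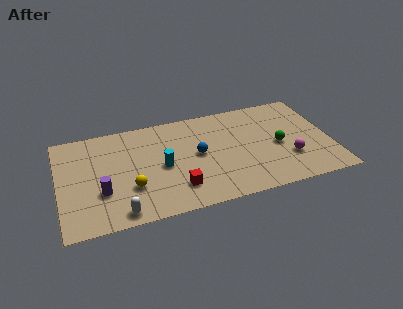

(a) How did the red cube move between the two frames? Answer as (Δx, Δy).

(-2.2, -2.4)

From the two frames, the red cube sits at roughly (8.6, 4.3) before and (6.4, 1.9) after.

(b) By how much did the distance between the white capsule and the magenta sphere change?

-1.1

The distance was about 10.7 in the first image and 9.6 in the second, so they moved 1.1 units closer together.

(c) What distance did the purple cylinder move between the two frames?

2.5

The purple cylinder was near (4.3, 4.2) before and (2.3, 2.7) after, so it travelled √(2.0² + 1.5²) ≈ 2.5 units.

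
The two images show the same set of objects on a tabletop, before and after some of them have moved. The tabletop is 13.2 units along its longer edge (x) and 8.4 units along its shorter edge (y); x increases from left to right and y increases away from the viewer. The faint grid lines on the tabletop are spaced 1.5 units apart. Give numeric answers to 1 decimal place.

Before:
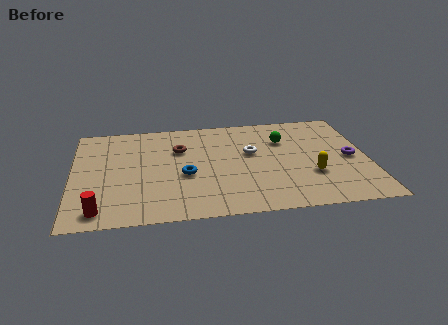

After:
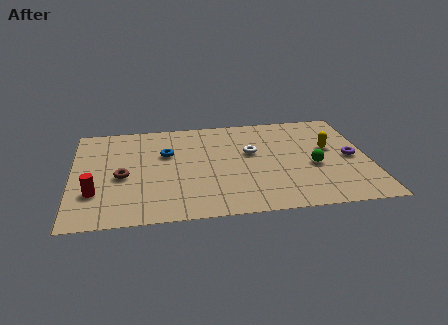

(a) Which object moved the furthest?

the brown torus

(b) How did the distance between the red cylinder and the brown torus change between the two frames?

-4.1

They were about 5.8 units apart before and 1.7 after — 4.1 units closer together.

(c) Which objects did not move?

the white torus and the purple torus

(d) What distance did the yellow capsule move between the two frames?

2.3

The yellow capsule moved from about (10.6, 2.8) to (11.5, 4.9), a distance of √(0.9² + 2.1²) ≈ 2.3.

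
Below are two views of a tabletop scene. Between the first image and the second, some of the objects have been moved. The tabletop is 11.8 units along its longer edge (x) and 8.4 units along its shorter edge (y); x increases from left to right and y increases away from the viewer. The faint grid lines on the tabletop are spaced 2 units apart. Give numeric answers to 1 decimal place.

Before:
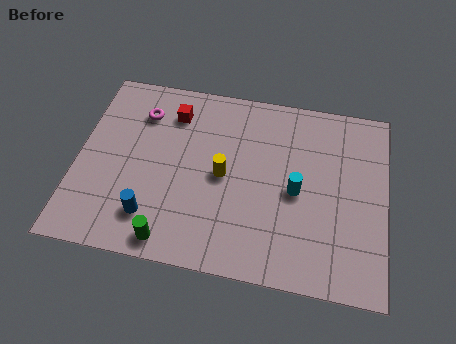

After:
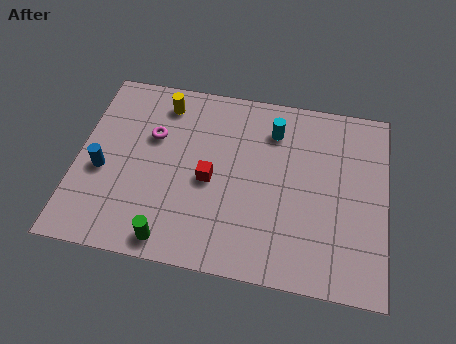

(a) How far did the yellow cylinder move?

3.8

The yellow cylinder moved from about (5.6, 4.1) to (3.1, 7.0), a distance of √(2.5² + 2.9²) ≈ 3.8.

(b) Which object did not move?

the green cylinder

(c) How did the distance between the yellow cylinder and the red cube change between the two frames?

+0.5

They were about 3.3 units apart before and 3.8 after — 0.5 units further apart.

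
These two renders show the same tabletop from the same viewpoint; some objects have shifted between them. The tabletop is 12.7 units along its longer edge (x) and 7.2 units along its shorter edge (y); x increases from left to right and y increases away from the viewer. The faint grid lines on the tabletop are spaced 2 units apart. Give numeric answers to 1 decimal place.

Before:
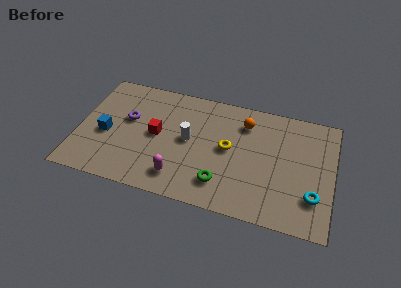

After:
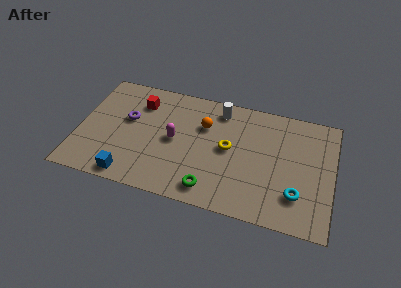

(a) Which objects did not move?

the purple torus and the yellow torus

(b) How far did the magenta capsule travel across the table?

2.2

The magenta capsule was near (5.2, 1.4) before and (4.8, 3.6) after, so it travelled √(0.4² + 2.2²) ≈ 2.2 units.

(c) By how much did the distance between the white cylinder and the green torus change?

+2.2

The distance was about 2.8 in the first image and 5.0 in the second, so they moved 2.2 units further apart.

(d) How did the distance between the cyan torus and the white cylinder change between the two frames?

-0.7

The distance was about 6.6 in the first image and 5.9 in the second, so they moved 0.7 units closer together.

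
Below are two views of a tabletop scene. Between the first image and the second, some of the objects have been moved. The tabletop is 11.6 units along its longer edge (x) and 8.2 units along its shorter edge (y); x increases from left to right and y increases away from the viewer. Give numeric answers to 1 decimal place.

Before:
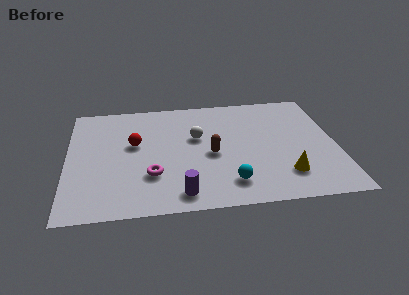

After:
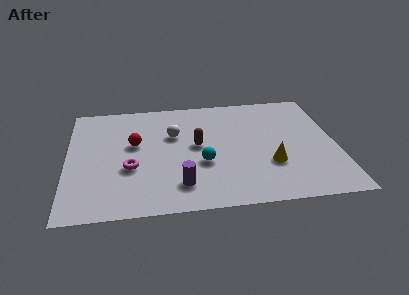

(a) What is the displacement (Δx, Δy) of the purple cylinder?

(0.0, 0.6)

The purple cylinder was at about (4.8, 1.1) and moved to about (4.8, 1.7).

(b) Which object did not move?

the red sphere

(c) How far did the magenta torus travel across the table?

1.1

From (3.6, 2.5) to (2.7, 3.1), the magenta torus covered √(0.9² + 0.6²) ≈ 1.1 units.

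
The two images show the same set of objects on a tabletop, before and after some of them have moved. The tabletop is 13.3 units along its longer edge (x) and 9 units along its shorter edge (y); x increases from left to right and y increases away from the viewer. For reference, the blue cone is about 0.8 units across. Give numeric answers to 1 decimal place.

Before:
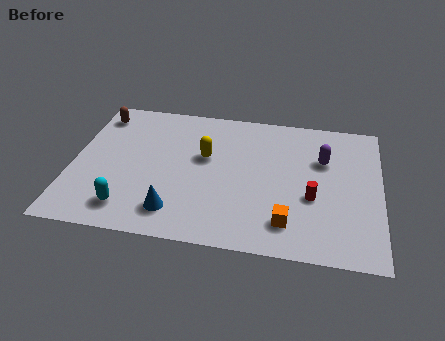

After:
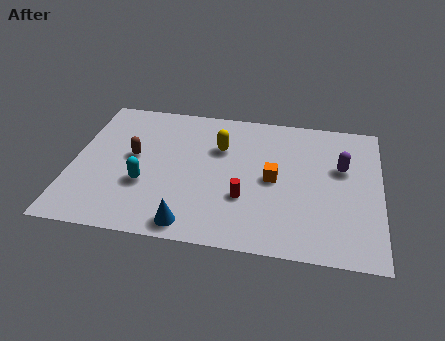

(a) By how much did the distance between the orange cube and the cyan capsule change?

-1.2

The distance was about 6.8 in the first image and 5.6 in the second, so they moved 1.2 units closer together.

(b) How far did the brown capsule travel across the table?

3.1

From (0.9, 7.5) to (2.6, 4.9), the brown capsule covered √(1.7² + 2.6²) ≈ 3.1 units.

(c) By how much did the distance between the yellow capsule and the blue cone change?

+1.3

Before: roughly 3.9 units apart; after: 5.2. That's 1.3 units further apart.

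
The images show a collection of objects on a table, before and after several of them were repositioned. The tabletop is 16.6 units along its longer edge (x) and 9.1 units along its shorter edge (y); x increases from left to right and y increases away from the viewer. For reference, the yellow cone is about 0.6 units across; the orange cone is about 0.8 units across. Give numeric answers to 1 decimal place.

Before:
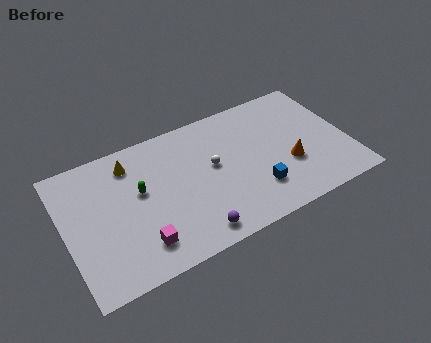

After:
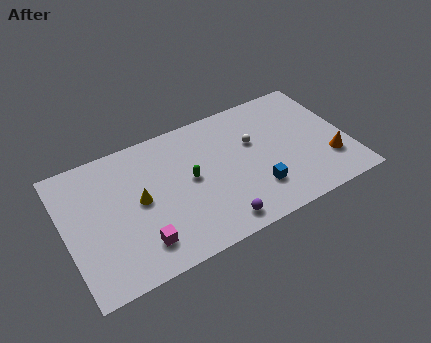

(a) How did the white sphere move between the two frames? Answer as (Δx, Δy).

(2.5, 0.6)

From the two frames, the white sphere sits at roughly (8.7, 5.1) before and (11.2, 5.7) after.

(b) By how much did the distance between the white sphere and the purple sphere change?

+1.0

The distance was about 4.3 in the first image and 5.3 in the second, so they moved 1.0 units further apart.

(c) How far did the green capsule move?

2.9

The green capsule was near (4.4, 5.3) before and (7.3, 4.8) after, so it travelled √(2.9² + 0.5²) ≈ 2.9 units.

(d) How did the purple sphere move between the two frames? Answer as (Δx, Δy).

(1.4, 0.0)

The purple sphere started near (7.0, 1.2) and ended near (8.4, 1.2).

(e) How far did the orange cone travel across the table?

2.4

The orange cone moved from about (13.0, 3.3) to (15.3, 2.6), a distance of √(2.3² + 0.7²) ≈ 2.4.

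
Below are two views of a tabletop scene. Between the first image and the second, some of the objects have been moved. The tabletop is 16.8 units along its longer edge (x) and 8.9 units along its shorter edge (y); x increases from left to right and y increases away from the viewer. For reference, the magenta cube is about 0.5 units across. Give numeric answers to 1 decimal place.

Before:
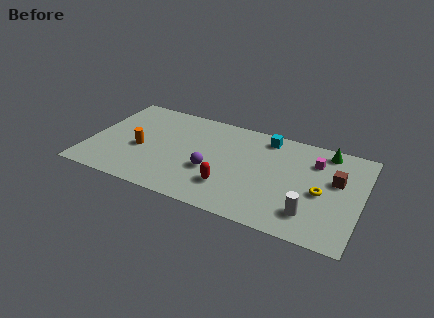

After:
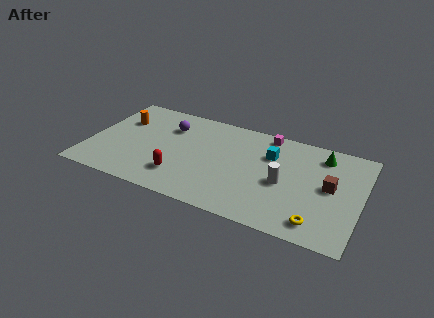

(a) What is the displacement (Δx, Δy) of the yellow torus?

(0.0, -2.6)

The yellow torus started near (14.4, 4.0) and ended near (14.4, 1.4).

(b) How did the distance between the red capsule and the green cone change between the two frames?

+2.0

The distance was about 7.7 in the first image and 9.7 in the second, so they moved 2.0 units further apart.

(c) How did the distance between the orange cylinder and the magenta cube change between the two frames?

-1.8

They were about 11.0 units apart before and 9.2 after — 1.8 units closer together.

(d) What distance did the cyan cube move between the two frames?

1.6

The cyan cube moved from about (10.7, 7.7) to (11.1, 6.2), a distance of √(0.4² + 1.5²) ≈ 1.6.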